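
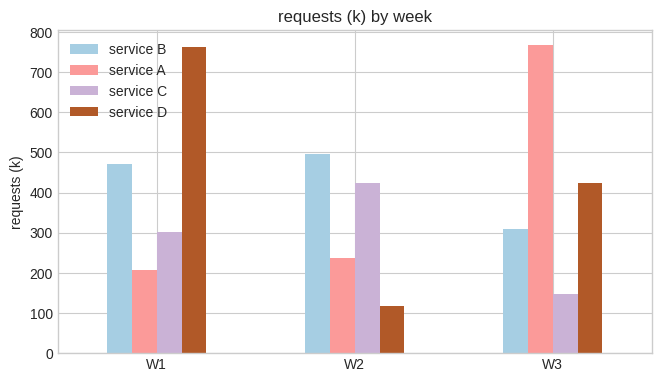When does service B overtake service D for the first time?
W1: service B ≈ 500 vs service D ≈ 800 (not yet); W2: service B ≈ 500 vs service D ≈ 100 (first crossover).

W2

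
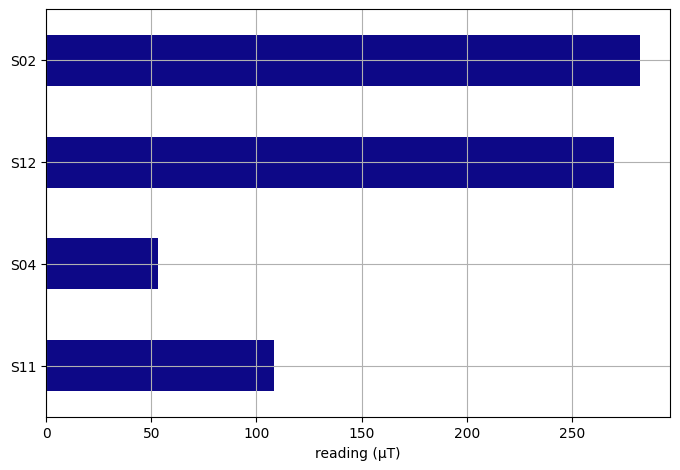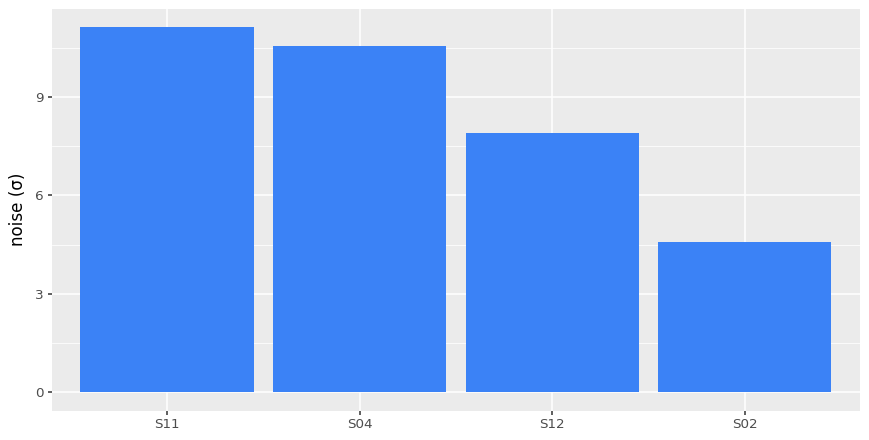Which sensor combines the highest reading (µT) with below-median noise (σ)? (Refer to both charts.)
S02

Chart 2 median noise (σ) ≈ 10; below-median sensors: S12, S02. Among those, S02 has the highest reading (µT) (≈ 300).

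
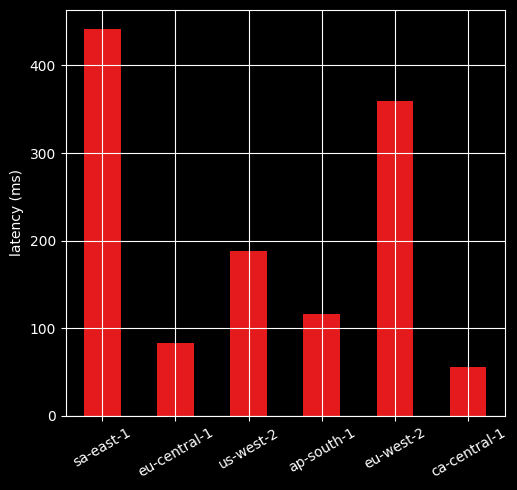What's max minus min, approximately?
≈ 400

Max sa-east-1 ≈ 450, min ca-central-1 ≈ 50; range ≈ 400.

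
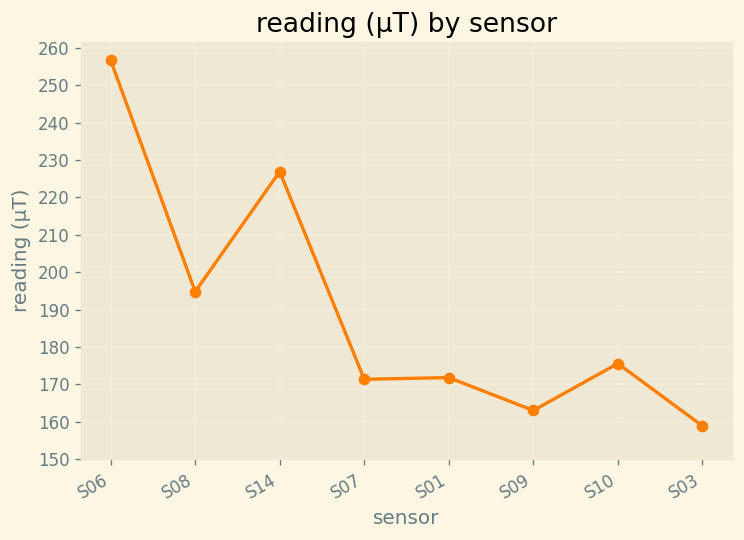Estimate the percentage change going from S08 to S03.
≈ -15.8%

S08 ≈ 190, S03 ≈ 160; (160 − 190) / 190 ≈ -15.8%.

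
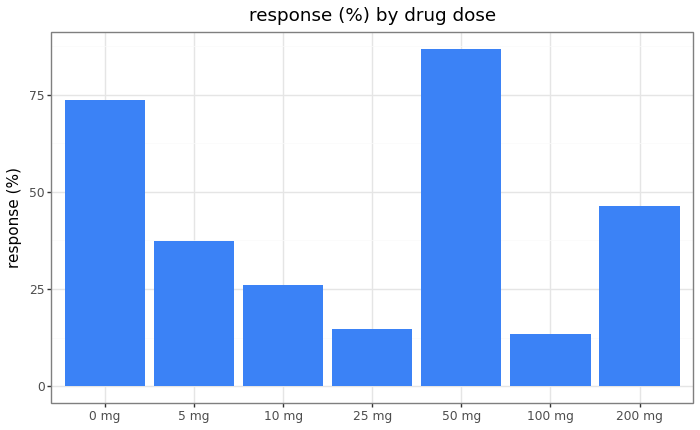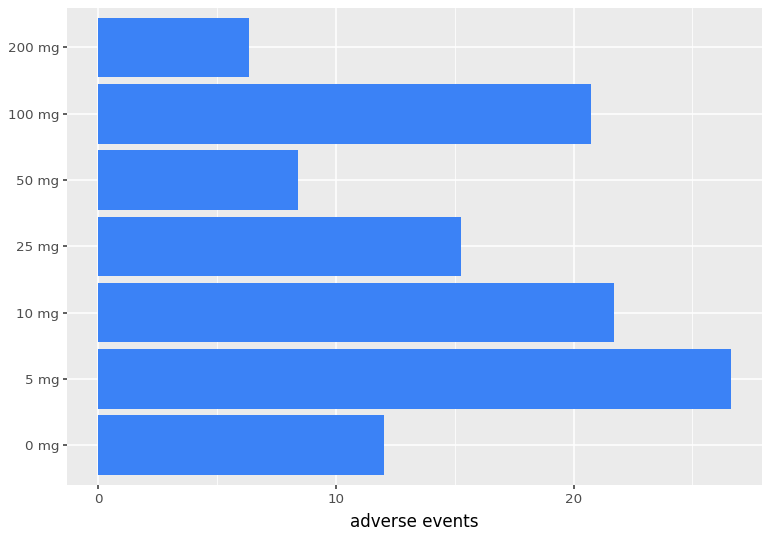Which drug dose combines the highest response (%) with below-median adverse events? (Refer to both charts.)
50 mg

Chart 2 median adverse events ≈ 15; below-median drug doses: 0 mg, 50 mg, 200 mg. Among those, 50 mg has the highest response (%) (≈ 90).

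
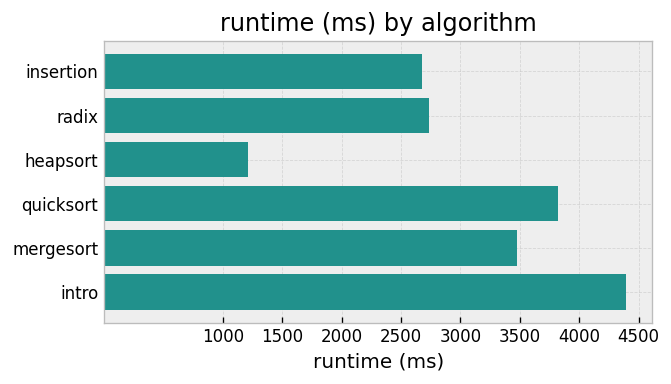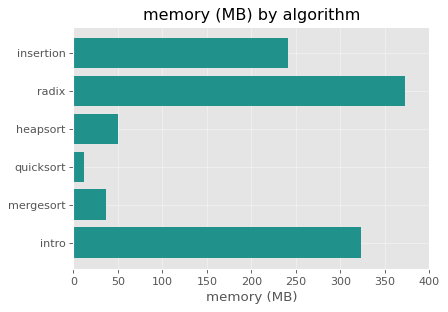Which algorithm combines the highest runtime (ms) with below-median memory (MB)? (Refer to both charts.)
Chart 2 median memory (MB) ≈ 150; below-median algorithms: heapsort, quicksort, mergesort. Among those, quicksort has the highest runtime (ms) (≈ 4000).

quicksort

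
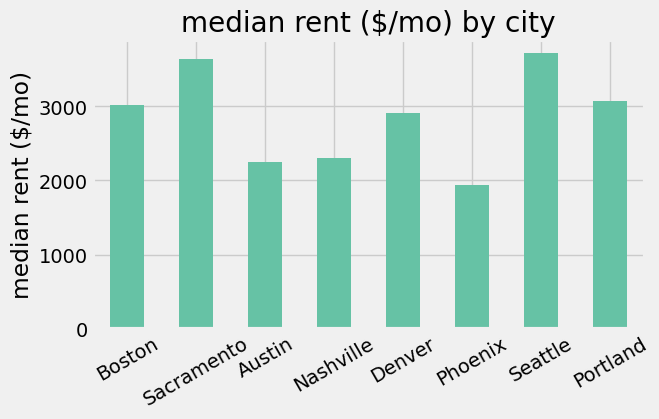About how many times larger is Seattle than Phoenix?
≈ 1.75×

Seattle ≈ 3500, Phoenix ≈ 2000; 3500/2000 ≈ 1.75.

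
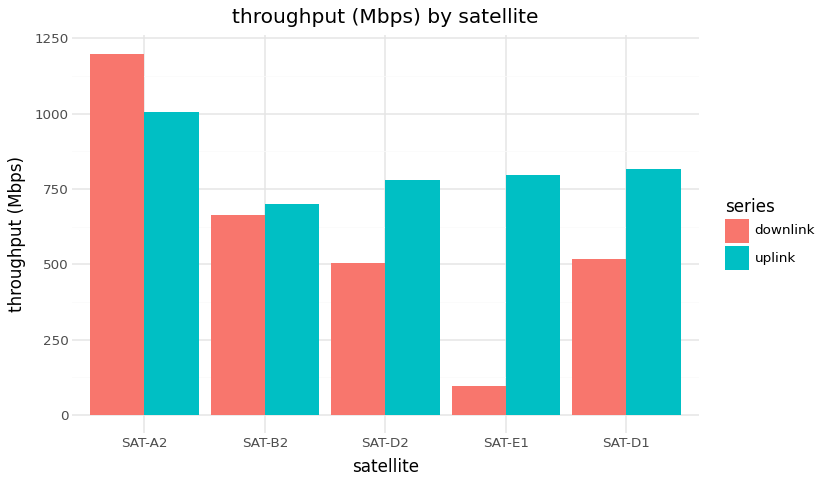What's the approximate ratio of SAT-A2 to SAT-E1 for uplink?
SAT-A2 ≈ 1000, SAT-E1 ≈ 800; 1000/800 ≈ 1.25.

≈ 1.25×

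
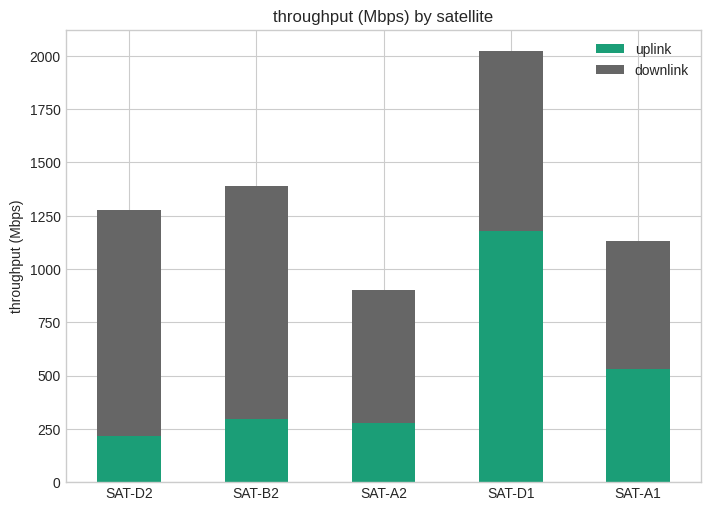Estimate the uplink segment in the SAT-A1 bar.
uplink top ≈ 600, bottom ≈ 0; segment ≈ 600.

≈ 600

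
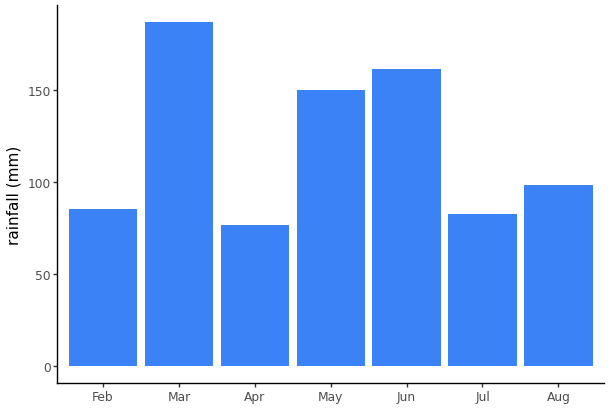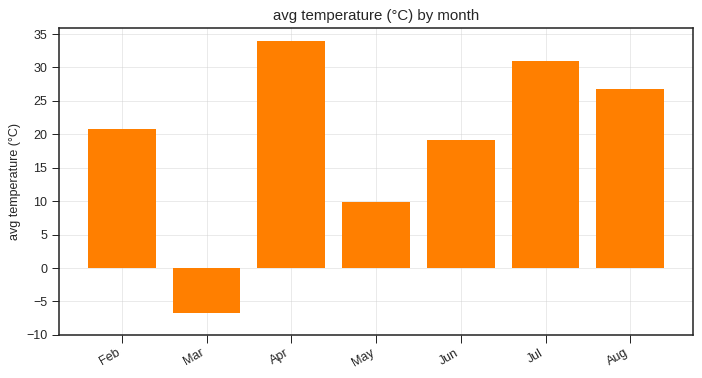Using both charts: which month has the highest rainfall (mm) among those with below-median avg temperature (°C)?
Chart 2 median avg temperature (°C) ≈ 20; below-median months: Mar, May, Jun. Among those, Mar has the highest rainfall (mm) (≈ 180).

Mar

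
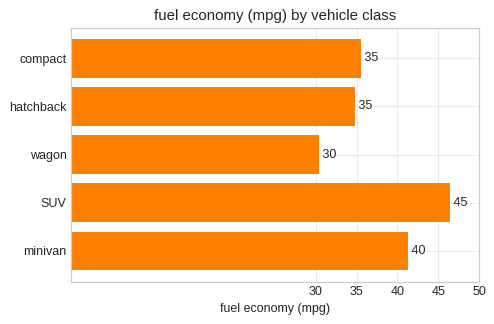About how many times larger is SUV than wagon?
SUV ≈ 45, wagon ≈ 30; 45/30 ≈ 1.5.

≈ 1.5×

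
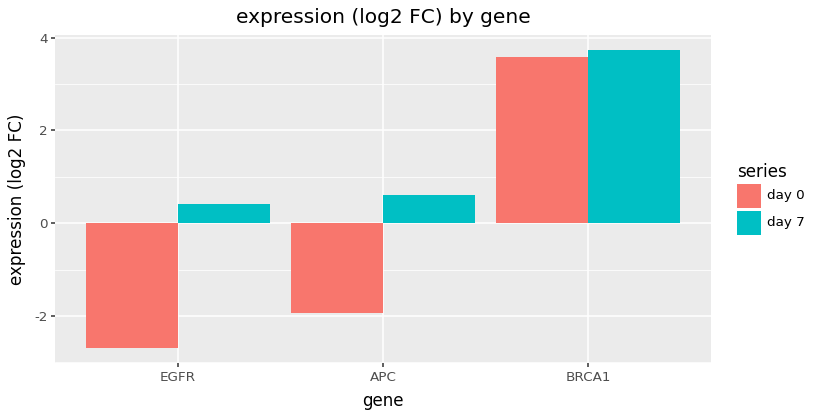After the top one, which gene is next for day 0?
APC

Top 3 for day 0: BRCA1 ≈ 4, APC ≈ -2, EGFR ≈ -3.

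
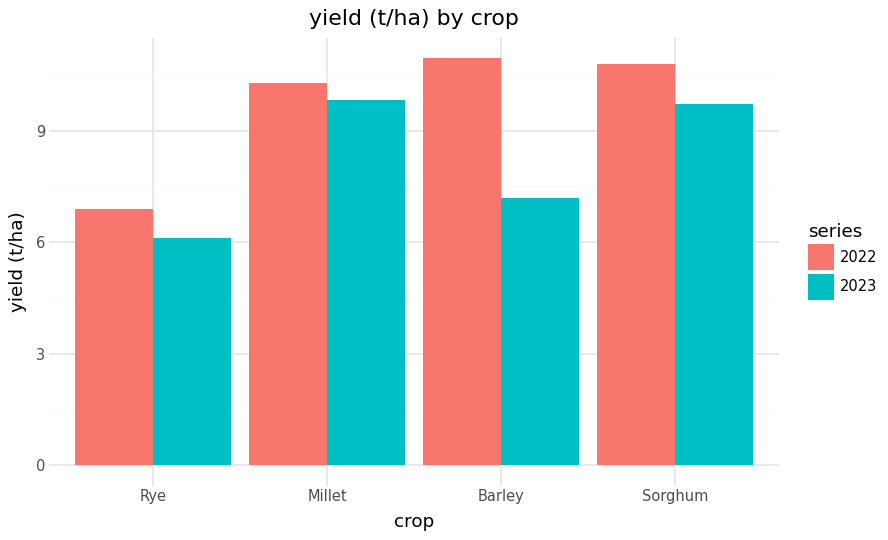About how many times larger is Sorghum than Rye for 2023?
Sorghum ≈ 10, Rye ≈ 6; 10/6 ≈ 1.67.

≈ 1.67×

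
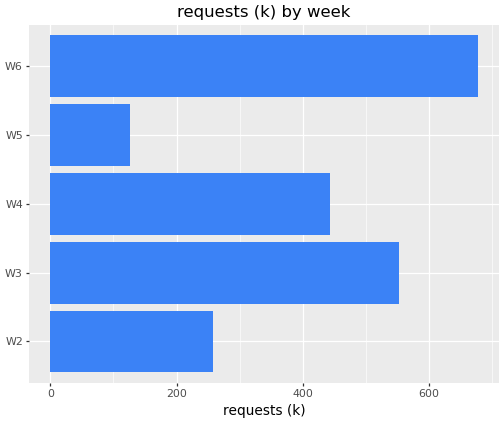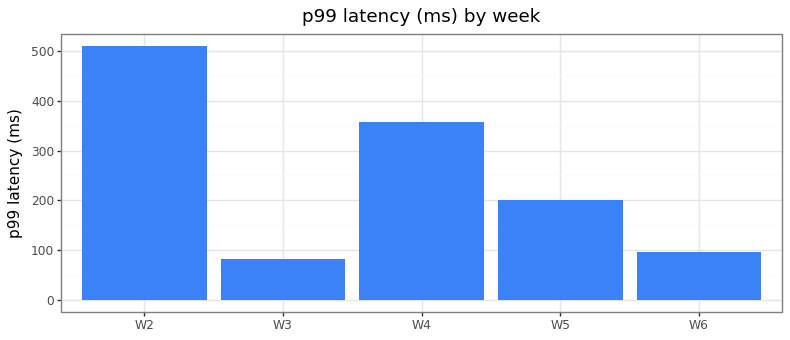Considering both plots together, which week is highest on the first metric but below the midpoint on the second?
W6

Chart 2 median p99 latency (ms) ≈ 200; below-median weeks: W3, W6. Among those, W6 has the highest requests (k) (≈ 700).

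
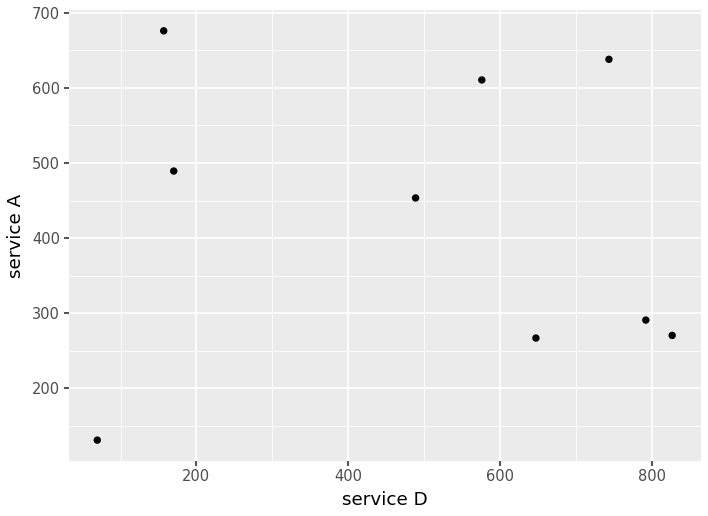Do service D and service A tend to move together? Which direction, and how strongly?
Points are roughly uncorrelated; weak (|r| ≈ 0.1).

no clear correlation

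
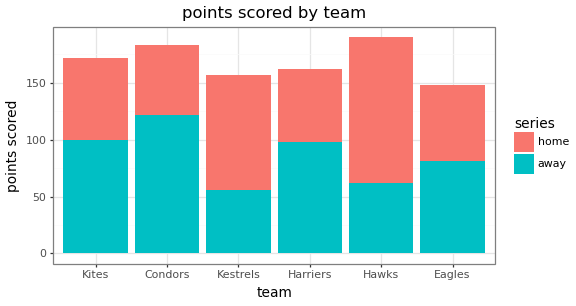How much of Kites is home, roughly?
≈ 80

home top ≈ 180, bottom ≈ 100; segment ≈ 80.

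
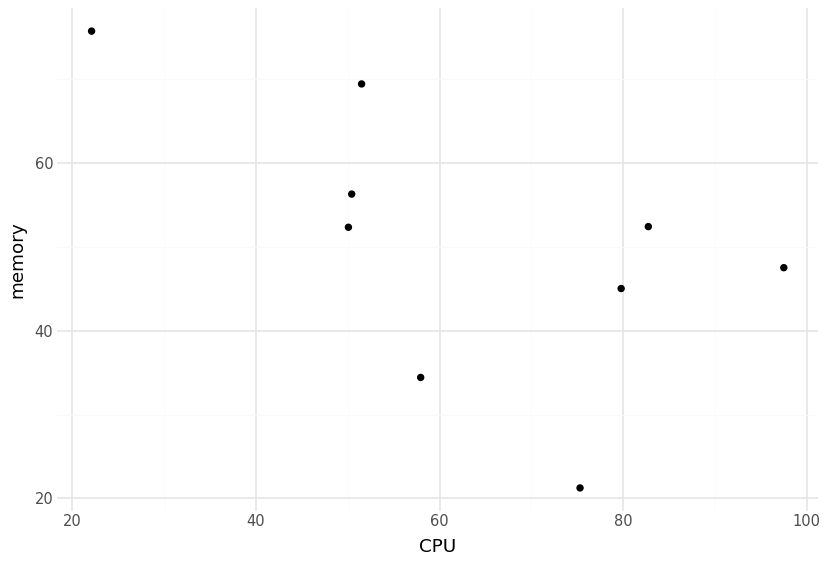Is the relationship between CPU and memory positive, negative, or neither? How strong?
negative, moderate

Points are negatively correlated; moderate (|r| ≈ 0.6).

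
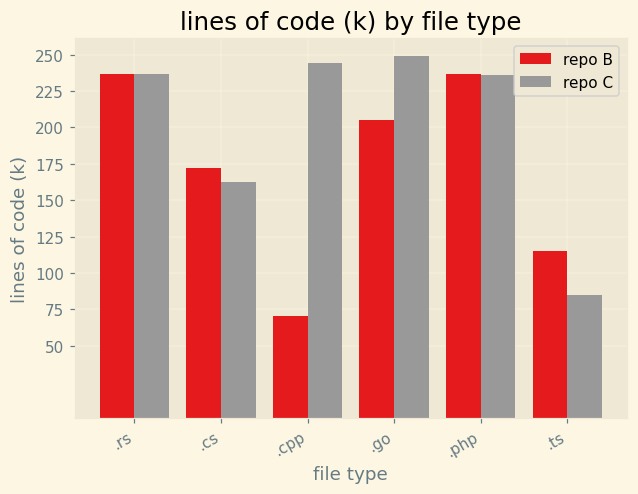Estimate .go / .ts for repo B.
.go ≈ 200, .ts ≈ 125; 200/125 ≈ 1.6.

≈ 1.6×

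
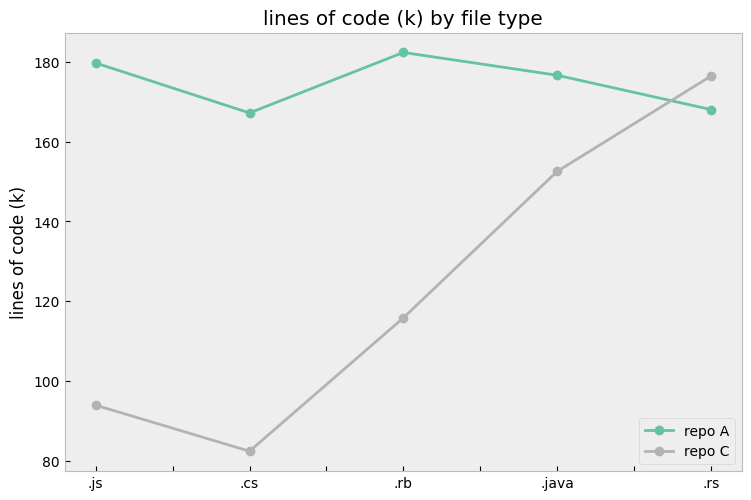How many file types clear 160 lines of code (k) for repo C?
1

Above 160: .rs.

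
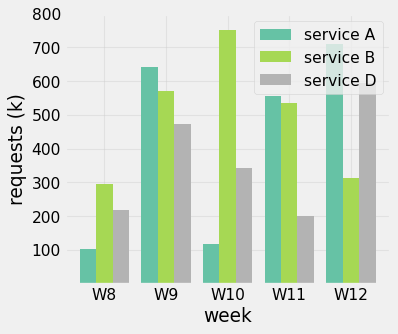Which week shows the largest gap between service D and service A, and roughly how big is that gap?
W11: service D ≈ 200, service A ≈ 600 → gap ≈ 400. Next-largest (W10) is only ≈ 200.

W11, ≈ 400 k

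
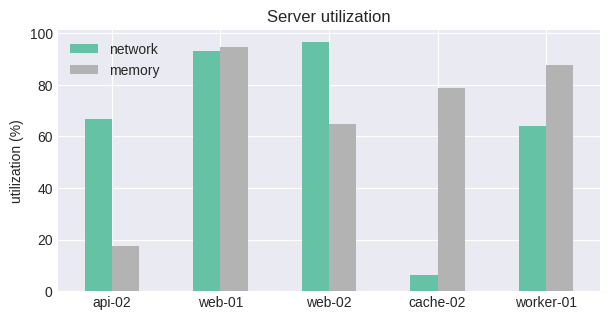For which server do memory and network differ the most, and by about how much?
cache-02: memory ≈ 80, network ≈ 10 → gap ≈ 70. Next-largest (api-02) is only ≈ 50.

cache-02, ≈ 70 %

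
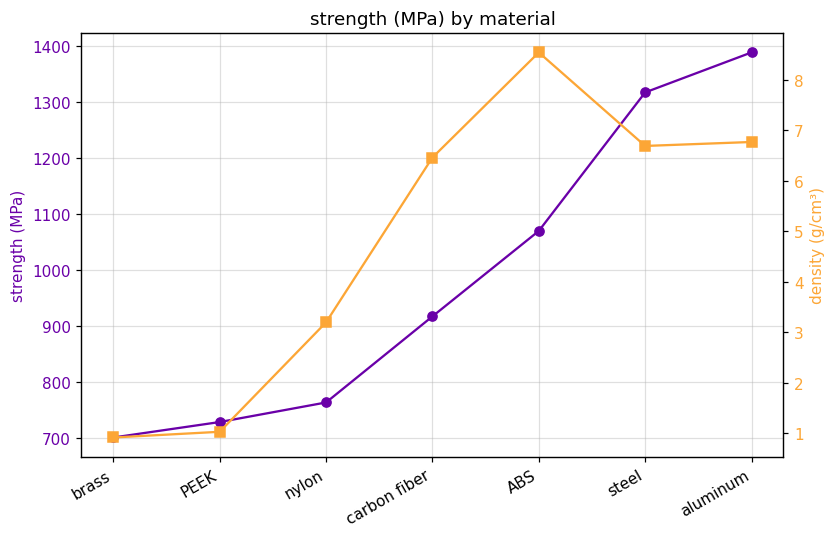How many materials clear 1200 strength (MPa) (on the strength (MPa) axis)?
2

Above 1200: steel, aluminum.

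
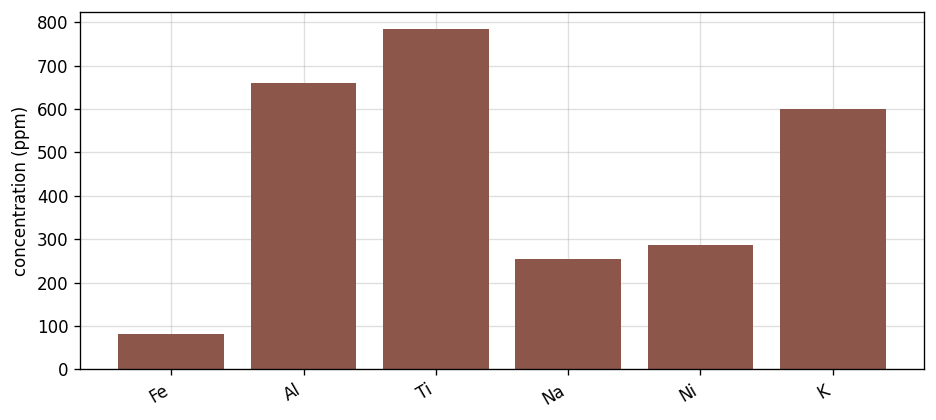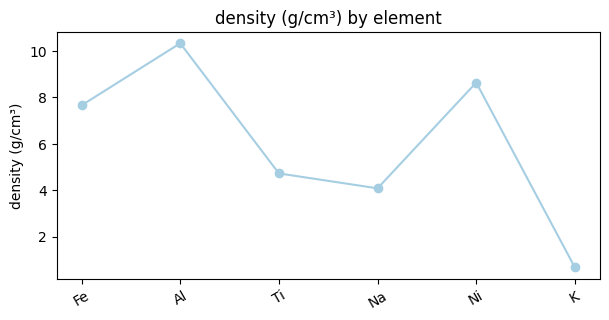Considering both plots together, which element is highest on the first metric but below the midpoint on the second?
Ti

Chart 2 median density (g/cm³) ≈ 6; below-median elements: Ti, Na, K. Among those, Ti has the highest concentration (ppm) (≈ 800).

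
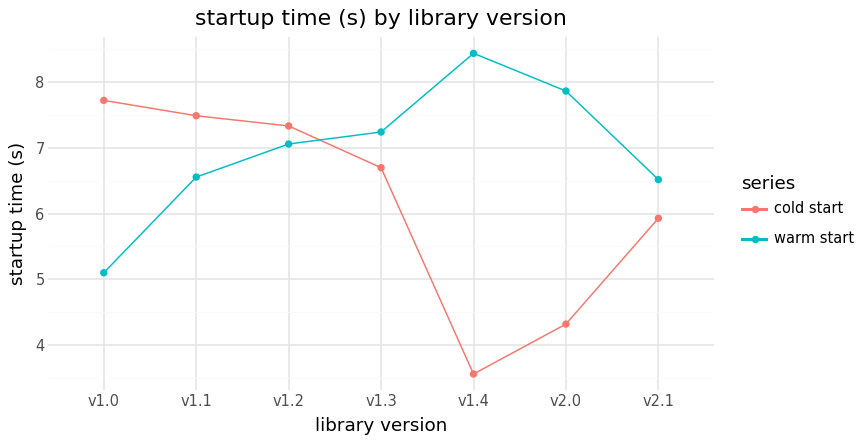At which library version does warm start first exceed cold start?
v1.3

v1.2: warm start ≈ 7.0 vs cold start ≈ 7.5 (not yet); v1.3: warm start ≈ 7.0 vs cold start ≈ 6.5 (first crossover).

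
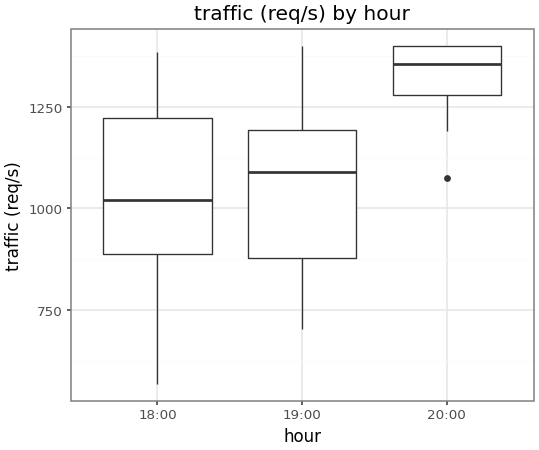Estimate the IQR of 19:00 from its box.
≈ 325

Q3 ≈ 1200, Q1 ≈ 875; IQR ≈ 325.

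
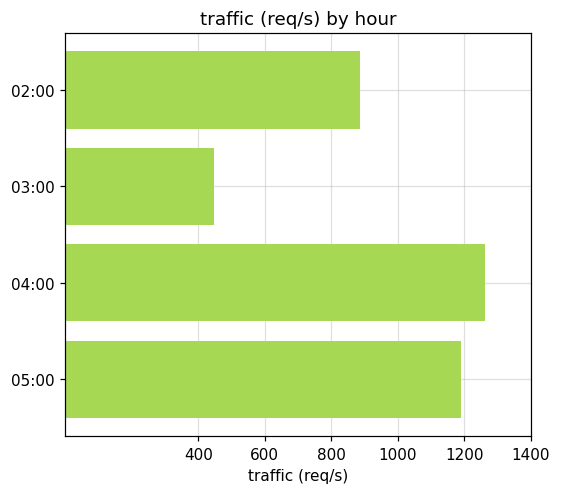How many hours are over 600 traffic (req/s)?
Above 600: 02:00, 04:00, 05:00.

3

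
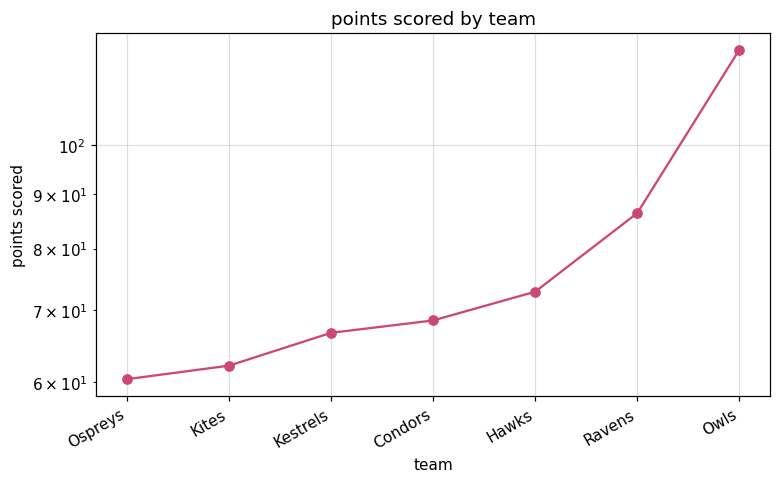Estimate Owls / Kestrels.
≈ 1.71×

Owls ≈ 120, Kestrels ≈ 70; 120/70 ≈ 1.71.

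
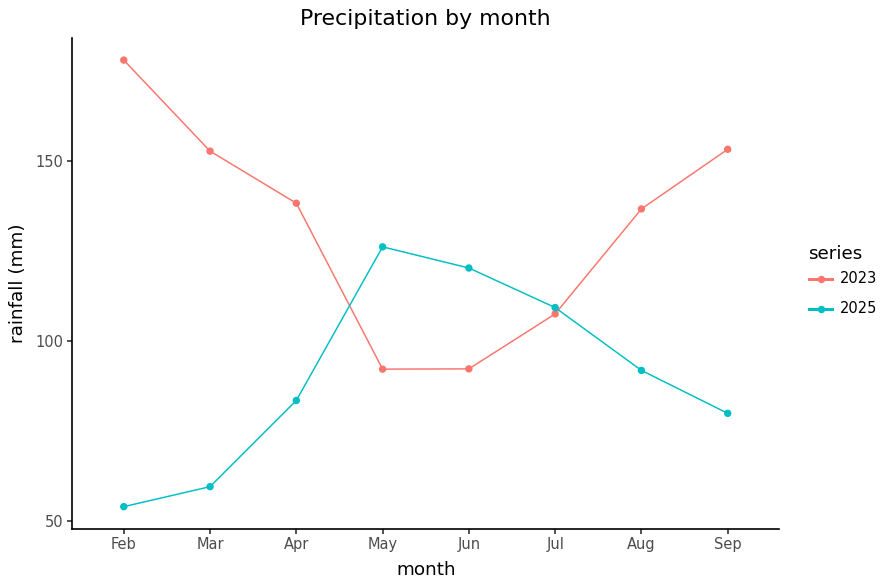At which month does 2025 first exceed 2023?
May

Apr: 2025 ≈ 80 vs 2023 ≈ 140 (not yet); May: 2025 ≈ 120 vs 2023 ≈ 100 (first crossover).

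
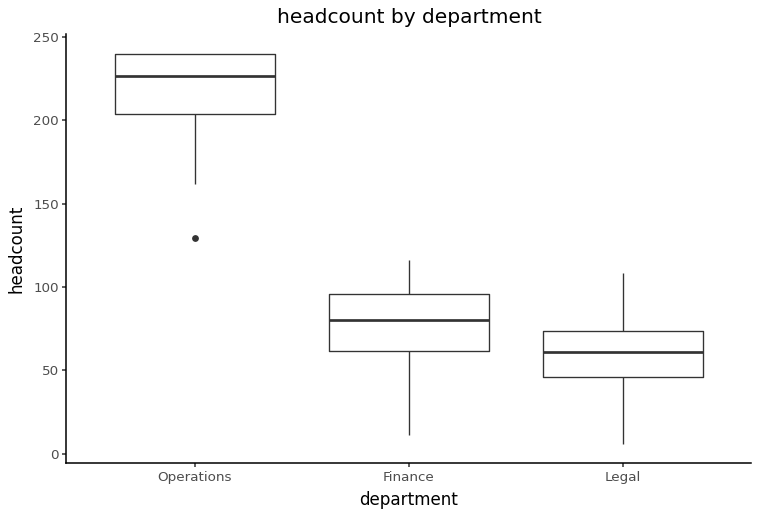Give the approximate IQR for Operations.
Q3 ≈ 240, Q1 ≈ 200; IQR ≈ 40.

≈ 40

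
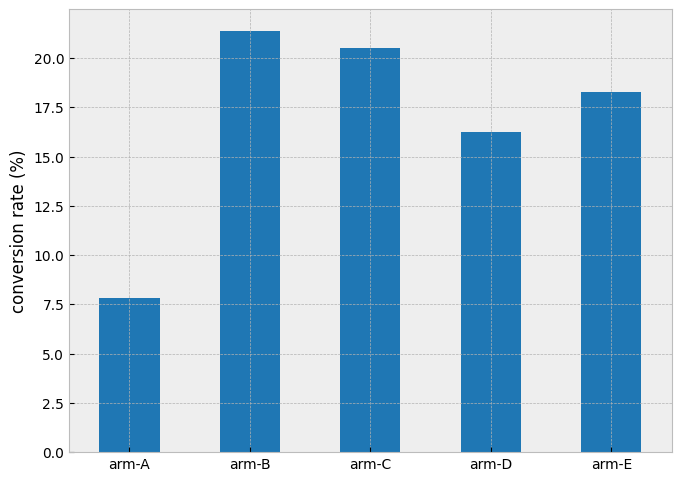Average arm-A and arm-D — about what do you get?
≈ 12

(8 + 16) / 2 ≈ 12.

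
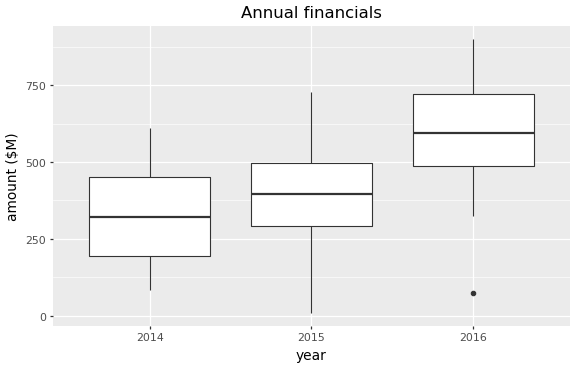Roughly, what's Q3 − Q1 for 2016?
Q3 ≈ 700, Q1 ≈ 500; IQR ≈ 200.

≈ 200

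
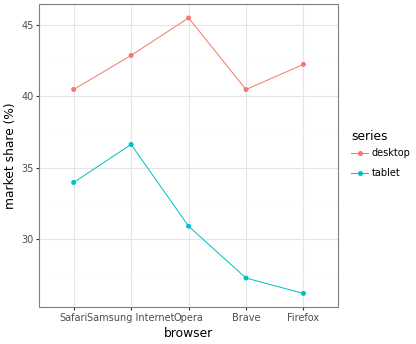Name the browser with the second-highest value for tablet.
Safari

Top 3 for tablet: Samsung Internet ≈ 36, Safari ≈ 34, Opera ≈ 30.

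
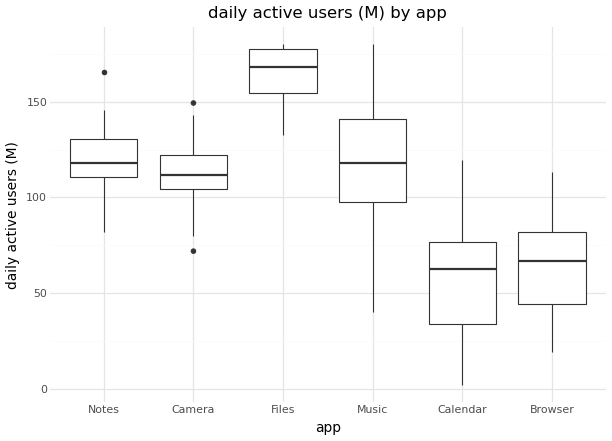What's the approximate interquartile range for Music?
Q3 ≈ 140, Q1 ≈ 100; IQR ≈ 40.

≈ 40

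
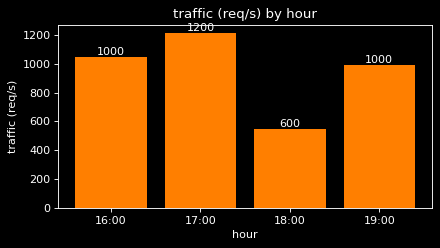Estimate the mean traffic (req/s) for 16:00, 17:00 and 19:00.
≈ 1067

(1000 + 1200 + 1000) / 3 ≈ 1067.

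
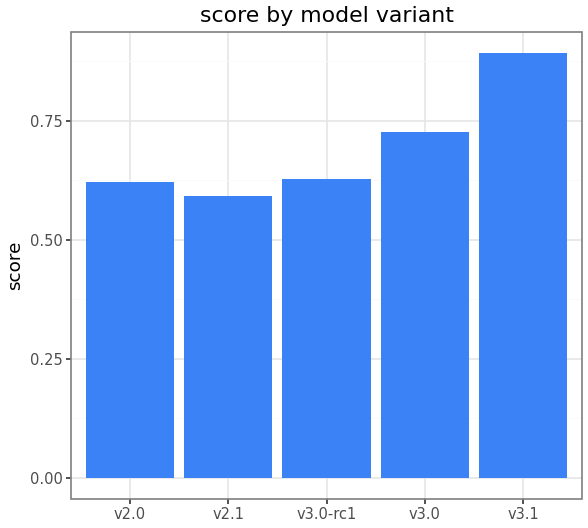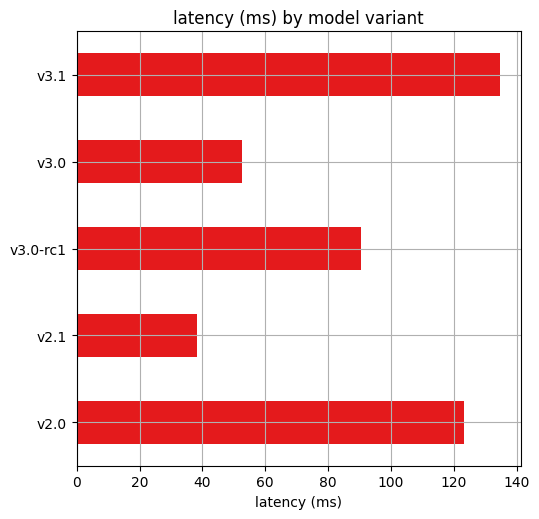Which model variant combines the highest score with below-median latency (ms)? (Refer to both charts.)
v3.0

Chart 2 median latency (ms) ≈ 100; below-median model variants: v2.1, v3.0. Among those, v3.0 has the highest score (≈ 0.7).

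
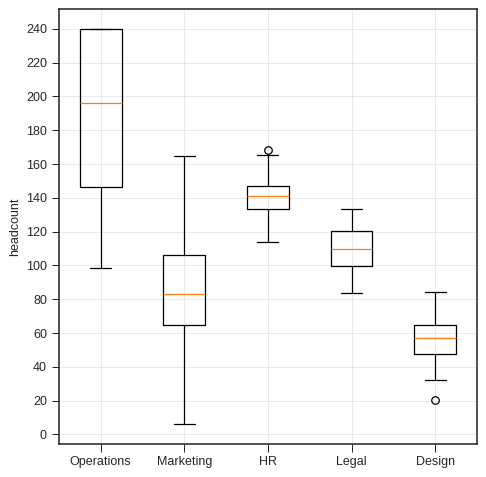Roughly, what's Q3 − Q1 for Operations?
≈ 100

Q3 ≈ 240, Q1 ≈ 140; IQR ≈ 100.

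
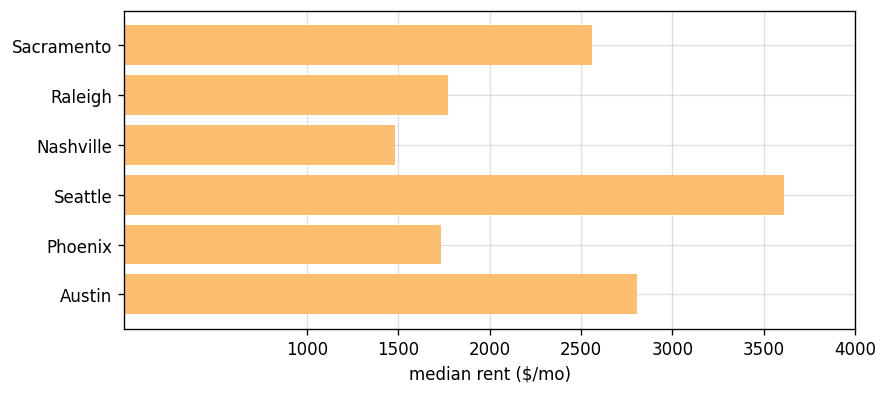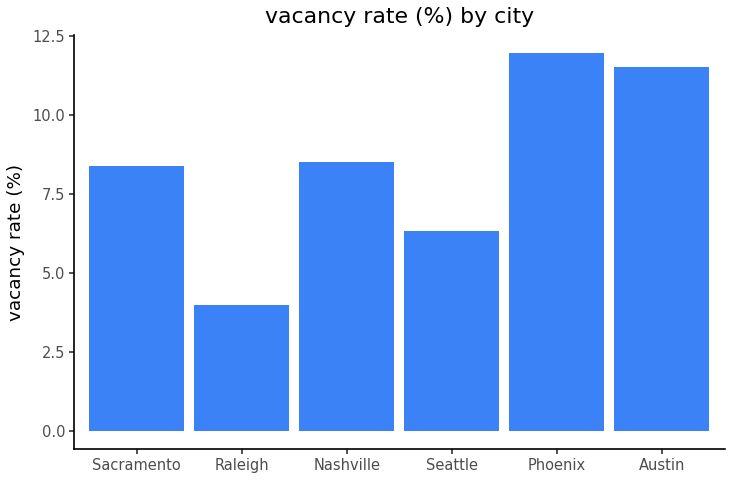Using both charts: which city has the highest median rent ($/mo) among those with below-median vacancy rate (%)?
Chart 2 median vacancy rate (%) ≈ 8; below-median cities: Sacramento, Raleigh, Seattle. Among those, Seattle has the highest median rent ($/mo) (≈ 3500).

Seattle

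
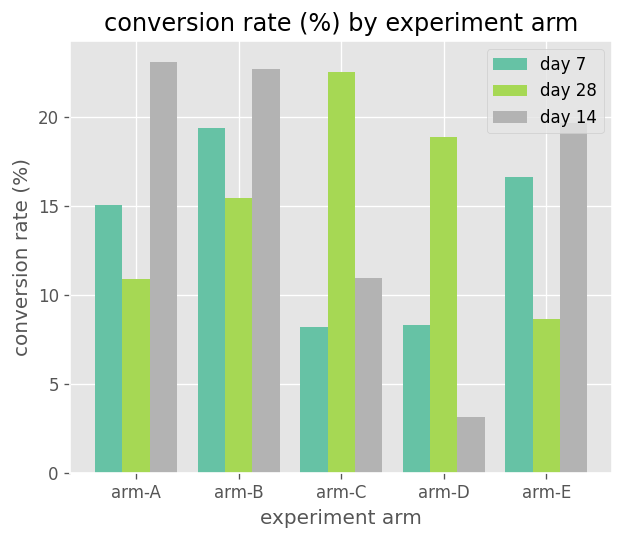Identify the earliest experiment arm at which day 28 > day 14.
arm-C

arm-B: day 28 ≈ 16 vs day 14 ≈ 22 (not yet); arm-C: day 28 ≈ 22 vs day 14 ≈ 10 (first crossover).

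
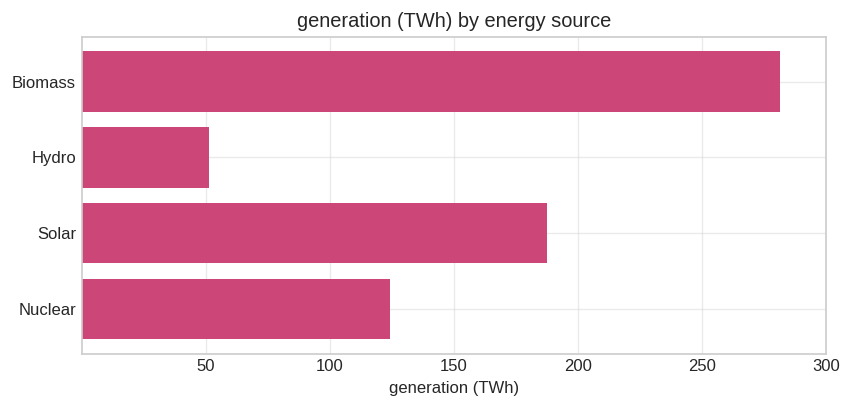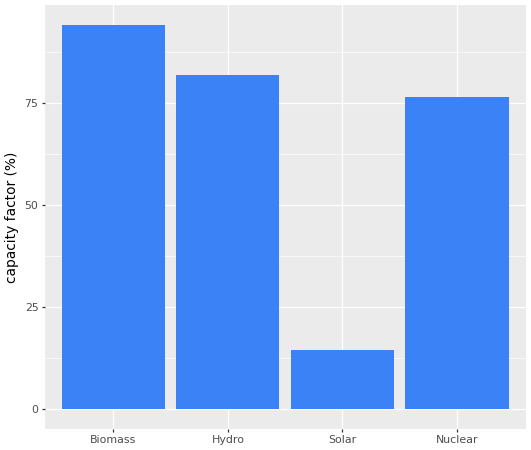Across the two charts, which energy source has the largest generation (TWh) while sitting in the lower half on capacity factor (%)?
Solar

Chart 2 median capacity factor (%) ≈ 80; below-median energy sources: Solar, Nuclear. Among those, Solar has the highest generation (TWh) (≈ 200).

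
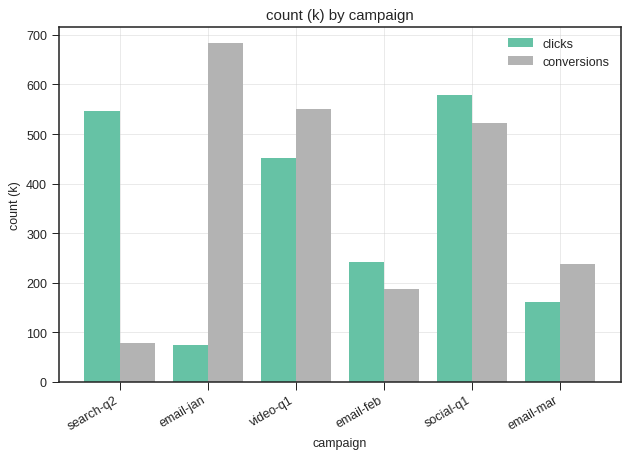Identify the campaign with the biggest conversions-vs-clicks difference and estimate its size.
email-jan, ≈ 600 k

email-jan: conversions ≈ 700, clicks ≈ 100 → gap ≈ 600. Next-largest (search-q2) is only ≈ 400.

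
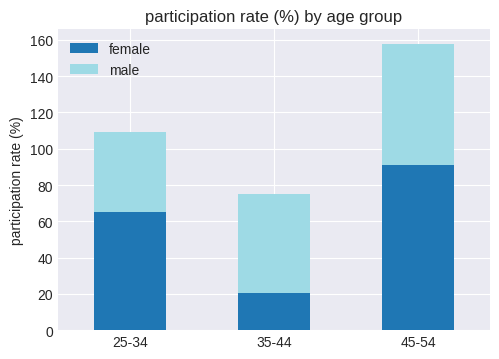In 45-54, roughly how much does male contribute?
≈ 60

male top ≈ 160, bottom ≈ 100; segment ≈ 60.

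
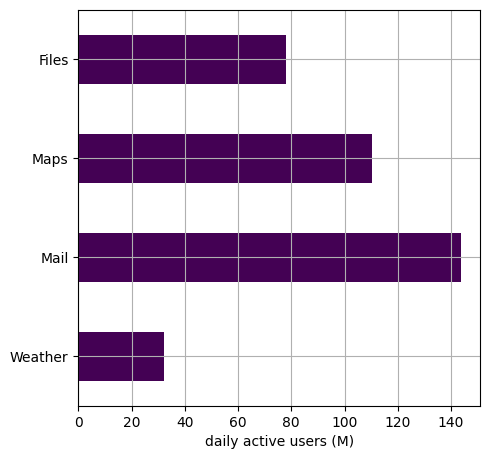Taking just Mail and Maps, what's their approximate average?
(140 + 120) / 2 ≈ 130.

≈ 130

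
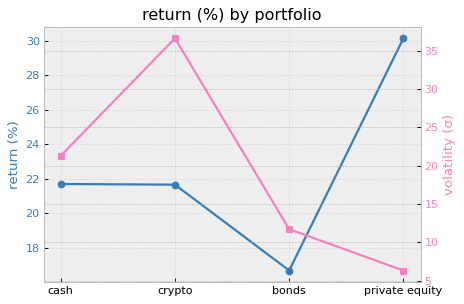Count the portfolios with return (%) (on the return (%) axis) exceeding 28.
1

Above 28: private equity.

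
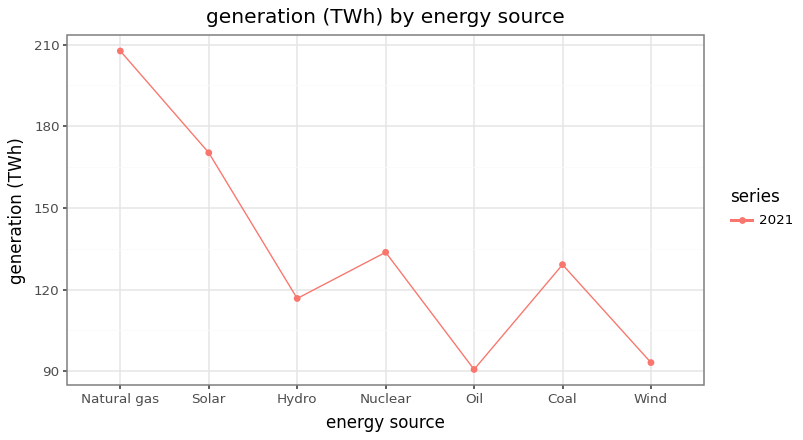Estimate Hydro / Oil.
Hydro ≈ 120, Oil ≈ 90; 120/90 ≈ 1.33.

≈ 1.33×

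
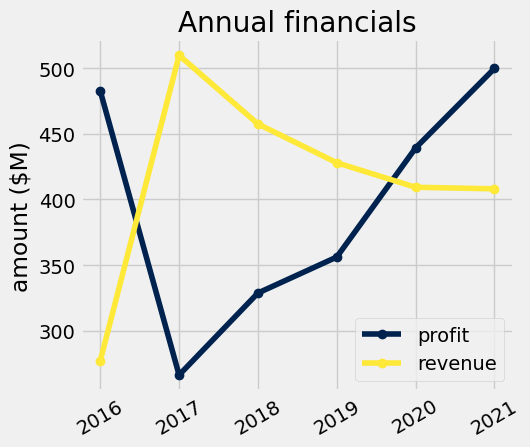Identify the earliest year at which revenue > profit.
2017

2016: revenue ≈ 275 vs profit ≈ 475 (not yet); 2017: revenue ≈ 500 vs profit ≈ 275 (first crossover).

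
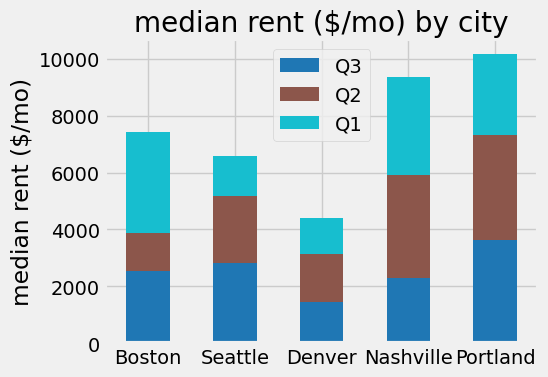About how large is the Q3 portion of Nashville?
≈ 2000

Q3 top ≈ 2000, bottom ≈ 0; segment ≈ 2000.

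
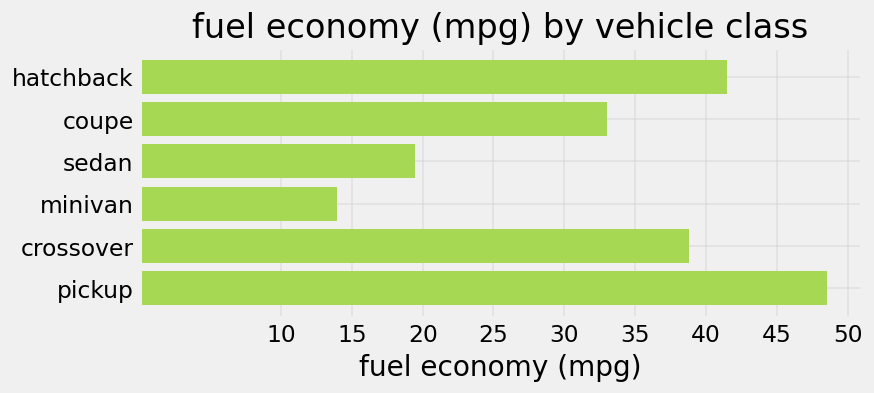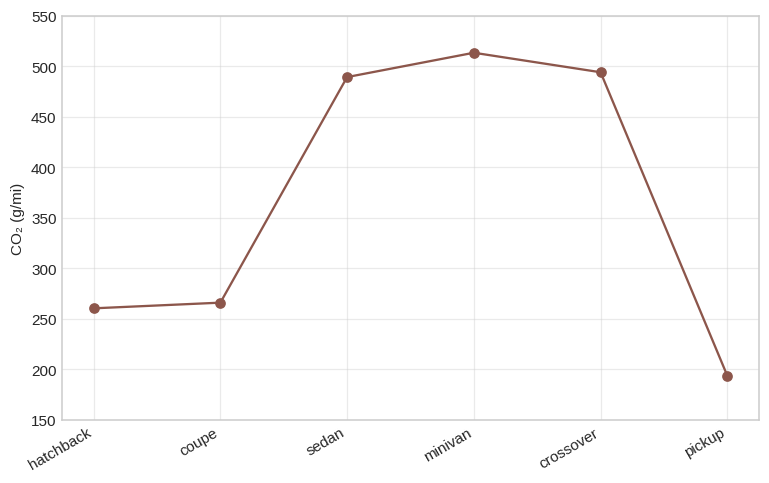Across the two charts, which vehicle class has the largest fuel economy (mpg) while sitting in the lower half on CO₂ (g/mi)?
pickup

Chart 2 median CO₂ (g/mi) ≈ 400; below-median vehicle classes: hatchback, coupe, pickup. Among those, pickup has the highest fuel economy (mpg) (≈ 50).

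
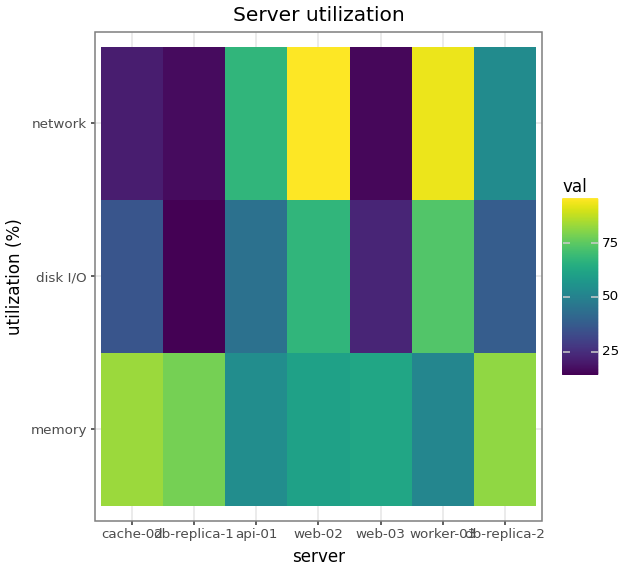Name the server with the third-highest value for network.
api-01

Top 4 for network: web-02 ≈ 100, worker-03 ≈ 90, api-01 ≈ 70, db-replica-2 ≈ 50.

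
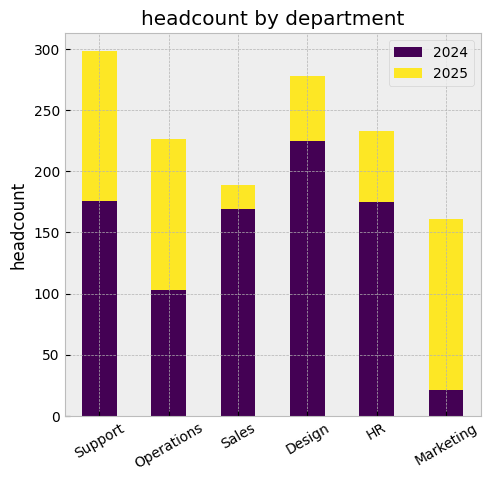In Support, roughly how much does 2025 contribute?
2025 top ≈ 300, bottom ≈ 175; segment ≈ 125.

≈ 125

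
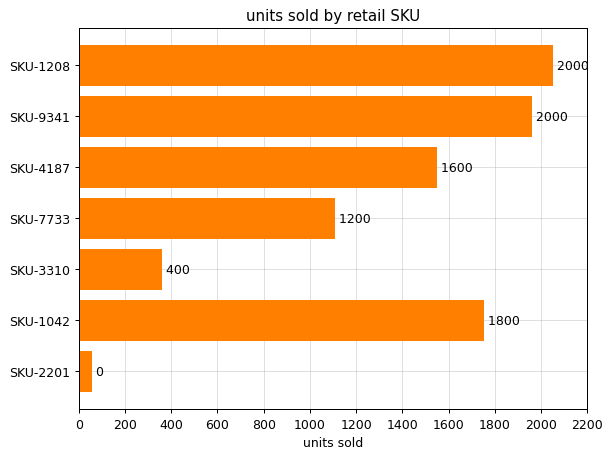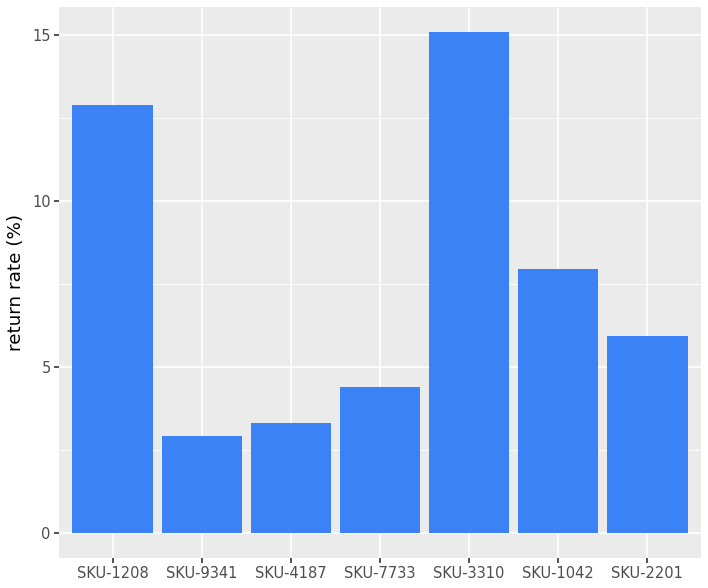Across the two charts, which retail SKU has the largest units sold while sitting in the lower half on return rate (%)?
SKU-9341

Chart 2 median return rate (%) ≈ 6; below-median retail SKUs: SKU-9341, SKU-4187, SKU-7733. Among those, SKU-9341 has the highest units sold (≈ 2000).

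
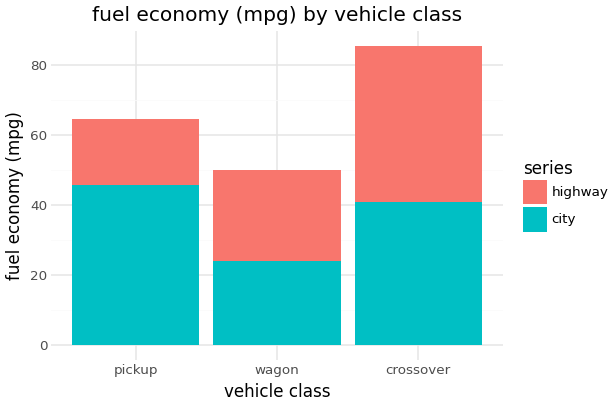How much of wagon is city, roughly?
city top ≈ 20, bottom ≈ 0; segment ≈ 20.

≈ 20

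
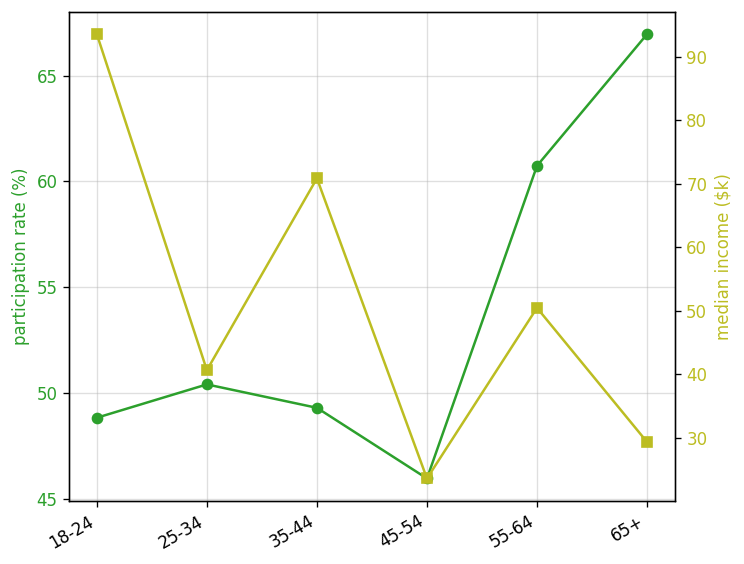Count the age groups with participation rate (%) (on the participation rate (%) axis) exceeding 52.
2

Above 52: 55-64, 65+.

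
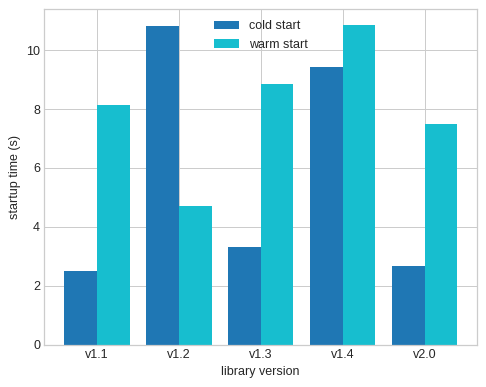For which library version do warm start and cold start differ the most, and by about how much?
v1.2: warm start ≈ 5, cold start ≈ 11 → gap ≈ 6. Next-largest (v1.1) is only ≈ 5.

v1.2, ≈ 6 s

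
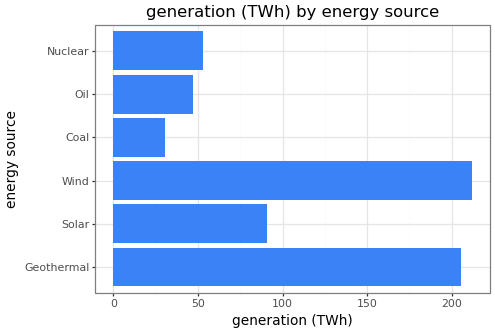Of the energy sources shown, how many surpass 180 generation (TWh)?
Above 180: Geothermal, Wind.

2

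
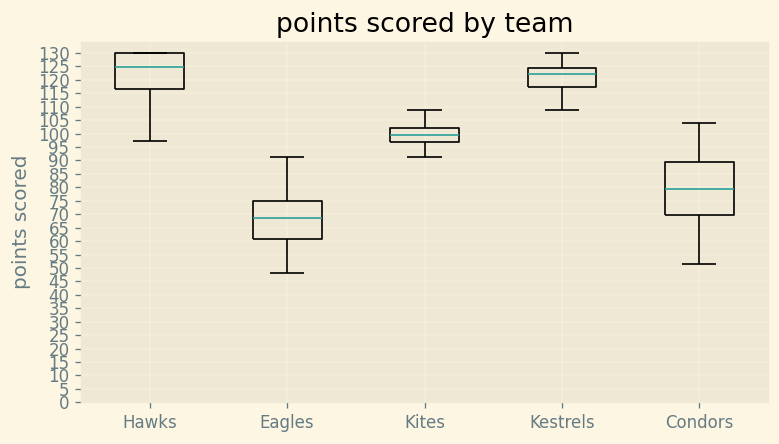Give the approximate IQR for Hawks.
≈ 15

Q3 ≈ 130, Q1 ≈ 115; IQR ≈ 15.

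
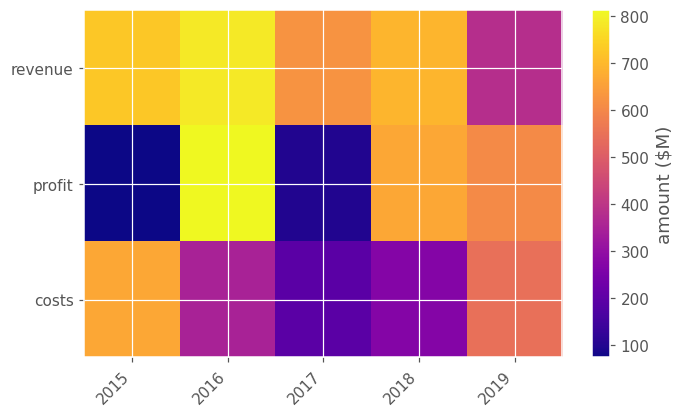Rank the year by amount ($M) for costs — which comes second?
2019

Top 3 for costs: 2015 ≈ 700, 2019 ≈ 500, 2016 ≈ 400.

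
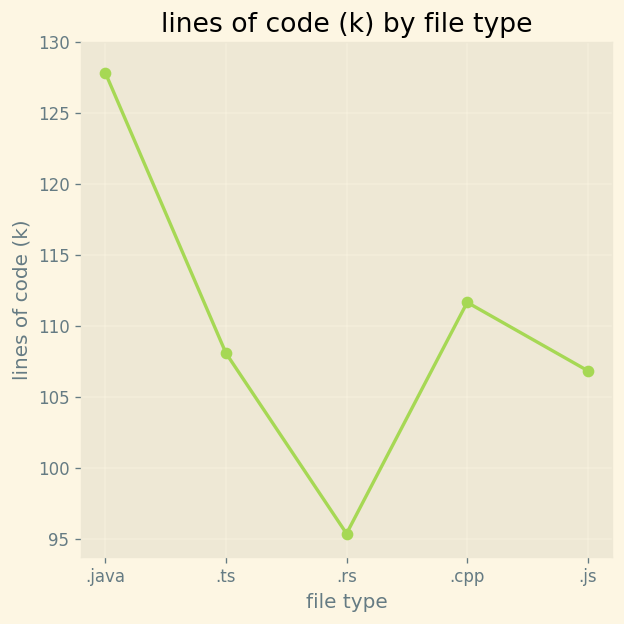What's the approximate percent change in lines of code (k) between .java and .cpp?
≈ -15.4%

.java ≈ 130, .cpp ≈ 110; (110 − 130) / 130 ≈ -15.4%.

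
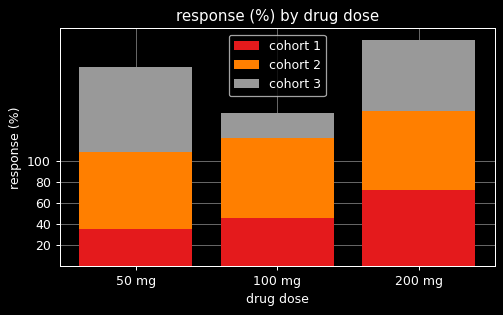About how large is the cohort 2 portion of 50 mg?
≈ 60

cohort 2 top ≈ 100, bottom ≈ 40; segment ≈ 60.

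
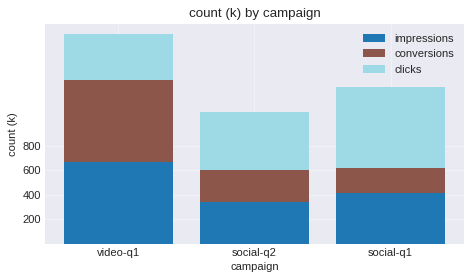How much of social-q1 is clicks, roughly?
clicks top ≈ 1200, bottom ≈ 600; segment ≈ 600.

≈ 600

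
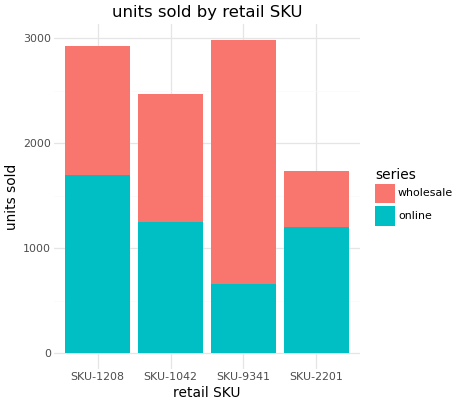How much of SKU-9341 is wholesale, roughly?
≈ 2500

wholesale top ≈ 3000, bottom ≈ 500; segment ≈ 2500.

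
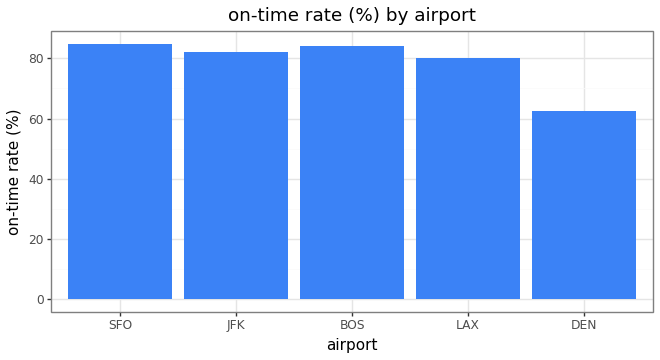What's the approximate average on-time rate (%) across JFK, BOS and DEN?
≈ 73

(80 + 80 + 60) / 3 ≈ 73.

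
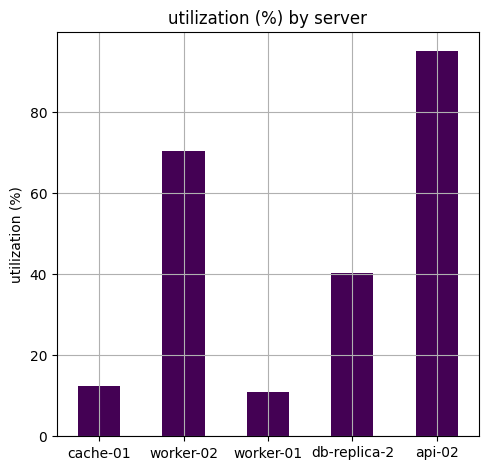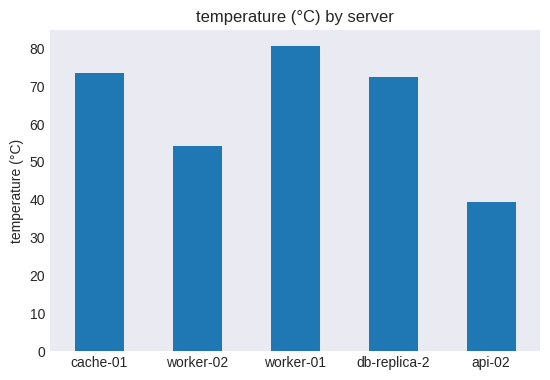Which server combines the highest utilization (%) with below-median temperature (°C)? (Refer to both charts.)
Chart 2 median temperature (°C) ≈ 70; below-median servers: worker-02, api-02. Among those, api-02 has the highest utilization (%) (≈ 100).

api-02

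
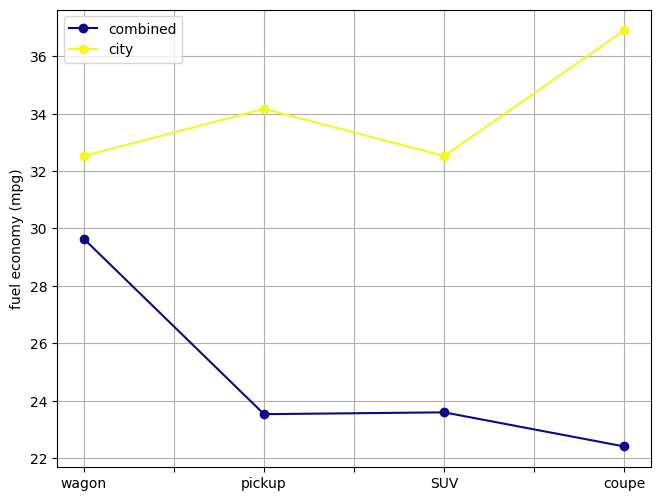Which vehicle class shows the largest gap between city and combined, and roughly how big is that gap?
coupe: city ≈ 36, combined ≈ 22 → gap ≈ 14. Next-largest (pickup) is only ≈ 10.

coupe, ≈ 14 mpg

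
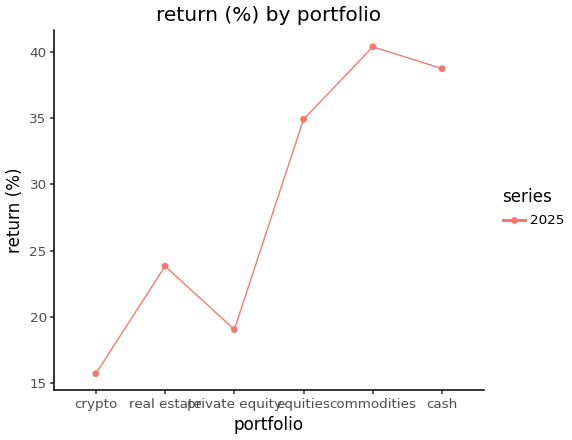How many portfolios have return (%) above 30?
3

Above 30: equities, commodities, cash.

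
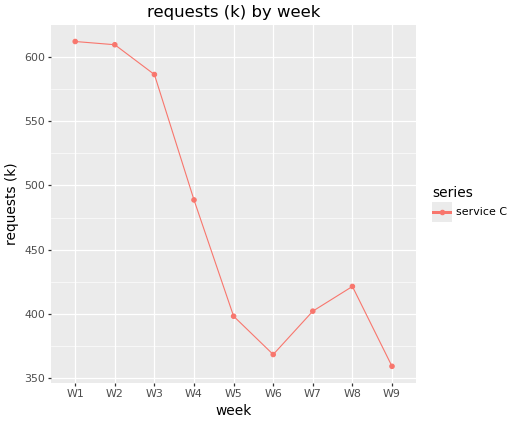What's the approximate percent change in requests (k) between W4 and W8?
W4 ≈ 500, W8 ≈ 425; (425 − 500) / 500 ≈ -15%.

≈ -15%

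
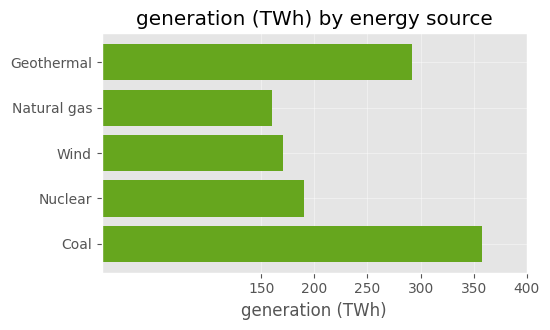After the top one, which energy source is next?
Top 3: Coal ≈ 350, Geothermal ≈ 300, Nuclear ≈ 200.

Geothermal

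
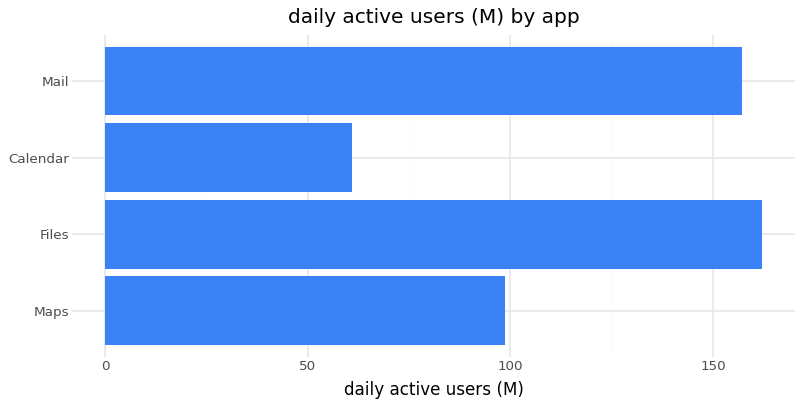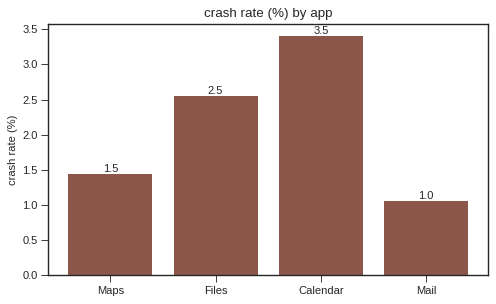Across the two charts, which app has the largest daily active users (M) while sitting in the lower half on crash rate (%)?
Chart 2 median crash rate (%) ≈ 2; below-median apps: Maps, Mail. Among those, Mail has the highest daily active users (M) (≈ 160).

Mail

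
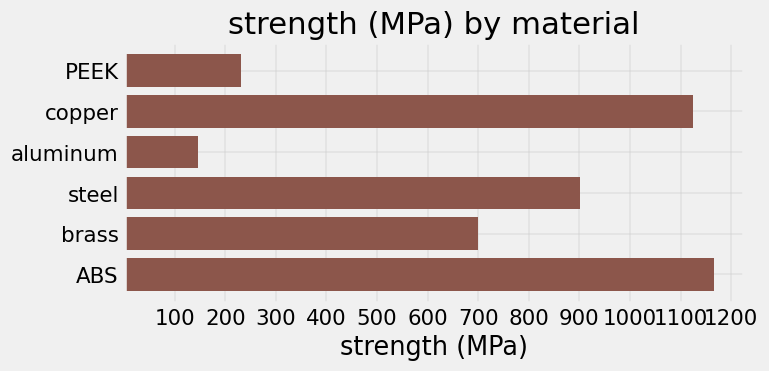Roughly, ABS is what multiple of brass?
ABS ≈ 1200, brass ≈ 700; 1200/700 ≈ 1.71.

≈ 1.71×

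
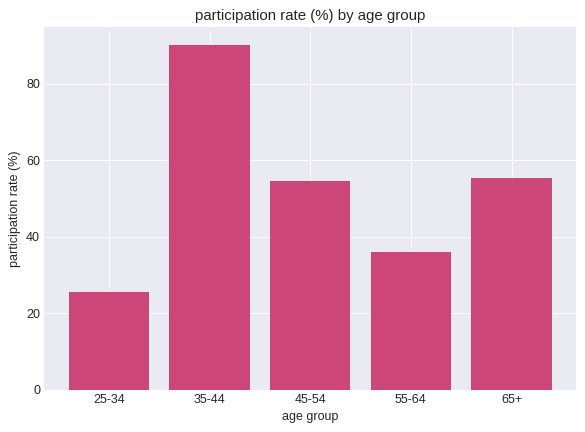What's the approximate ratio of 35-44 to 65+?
35-44 ≈ 90, 65+ ≈ 60; 90/60 ≈ 1.5.

≈ 1.5×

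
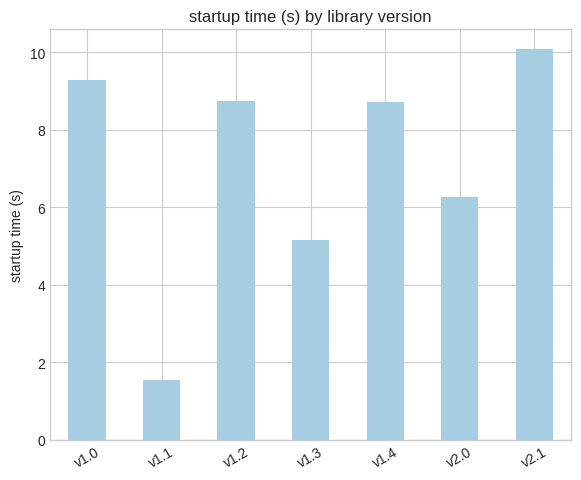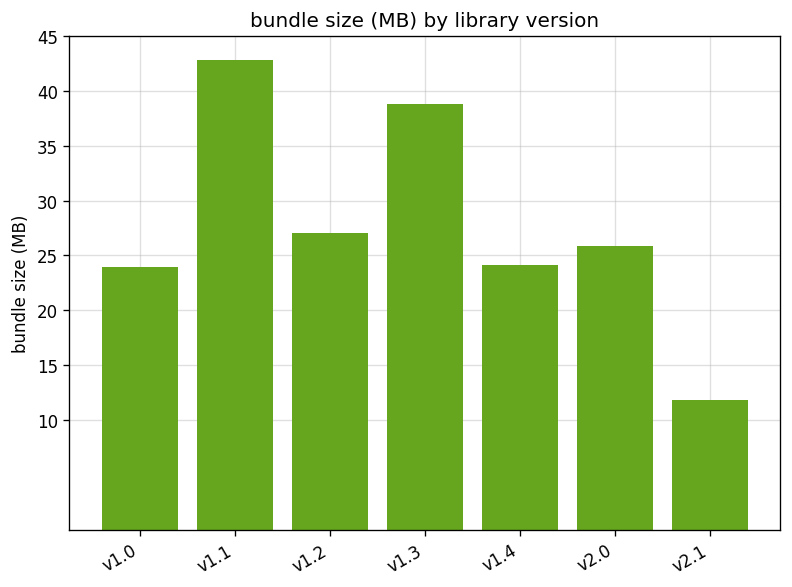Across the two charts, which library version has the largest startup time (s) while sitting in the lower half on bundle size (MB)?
Chart 2 median bundle size (MB) ≈ 25; below-median library versions: v1.0, v1.4, v2.1. Among those, v2.1 has the highest startup time (s) (≈ 10).

v2.1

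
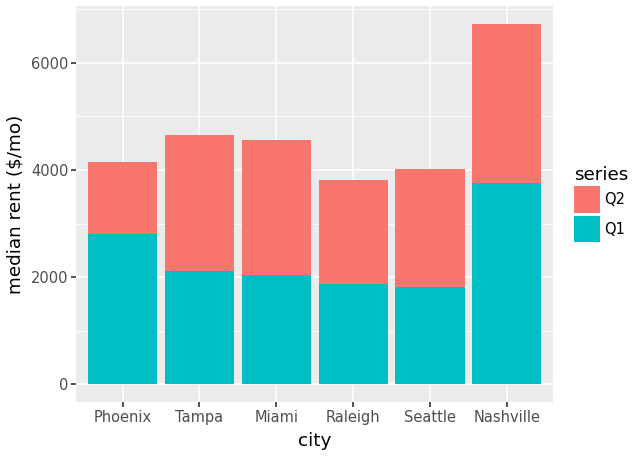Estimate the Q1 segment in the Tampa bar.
Q1 top ≈ 2000, bottom ≈ 0; segment ≈ 2000.

≈ 2000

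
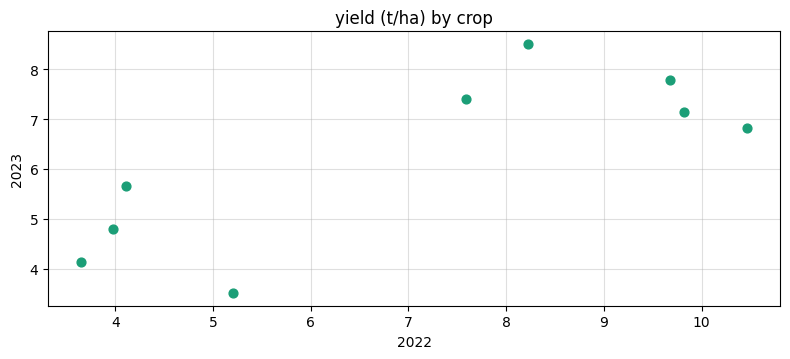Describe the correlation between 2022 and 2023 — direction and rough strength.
positive, strong

Points are positively correlated; strong (|r| ≈ 0.8).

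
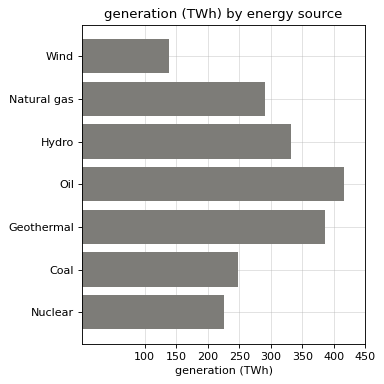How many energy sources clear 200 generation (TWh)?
Above 200: Natural gas, Hydro, Oil, Geothermal, Coal, Nuclear.

6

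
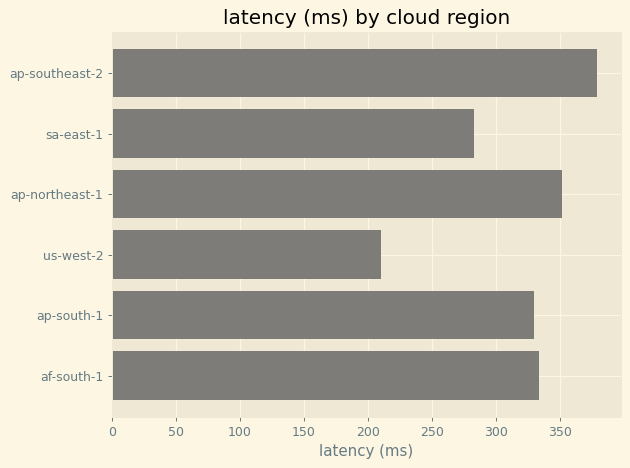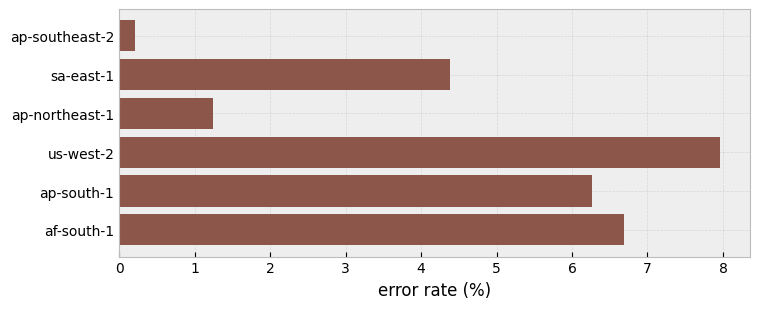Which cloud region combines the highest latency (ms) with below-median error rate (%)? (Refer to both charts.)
ap-southeast-2

Chart 2 median error rate (%) ≈ 5; below-median cloud regions: ap-southeast-2, sa-east-1, ap-northeast-1. Among those, ap-southeast-2 has the highest latency (ms) (≈ 400).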